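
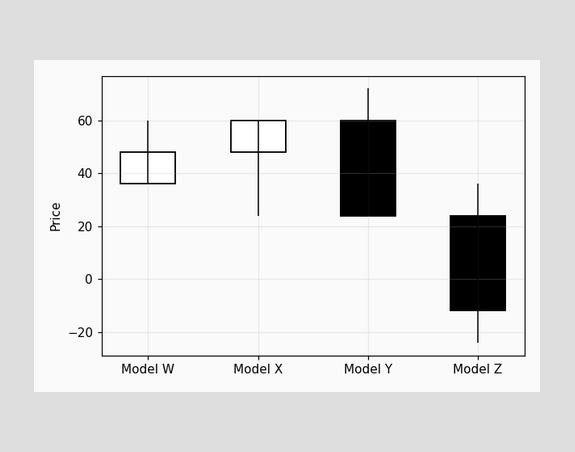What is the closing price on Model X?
The Model X candle closes at 60.

60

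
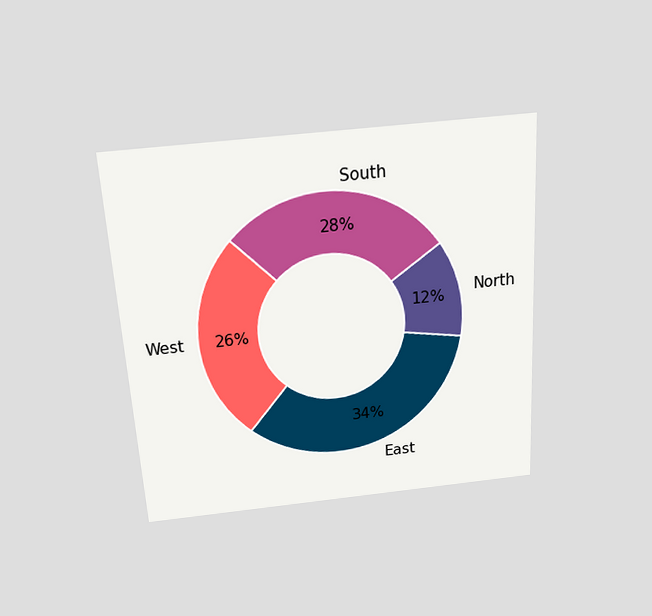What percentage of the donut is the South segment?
28%

The chart is tilted about 3° counter-clockwise and viewed slightly from above. The South segment takes up 28% of the ring.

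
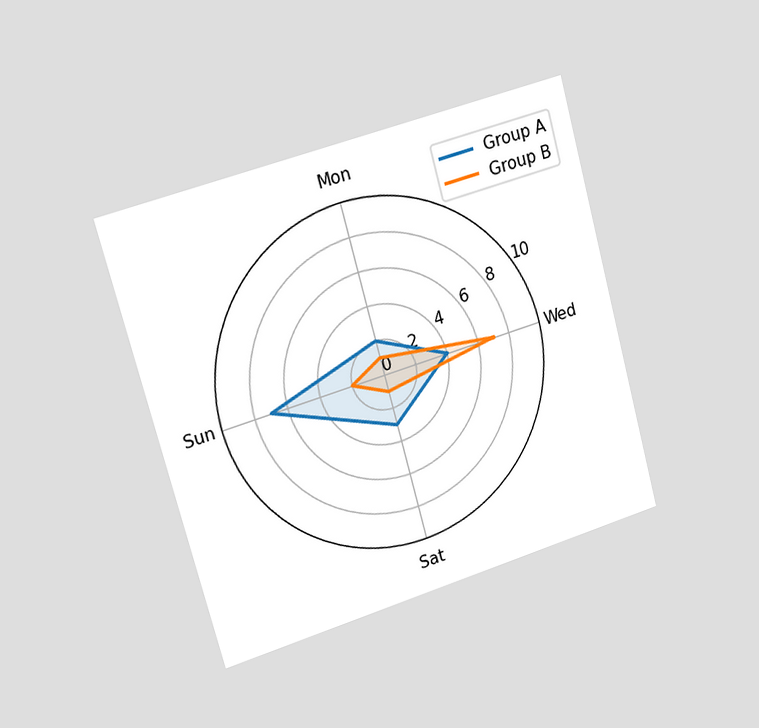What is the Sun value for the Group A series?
7

The chart is tilted about 15° counter-clockwise and viewed slightly from the left. On the Sun axis, Group A reaches 7.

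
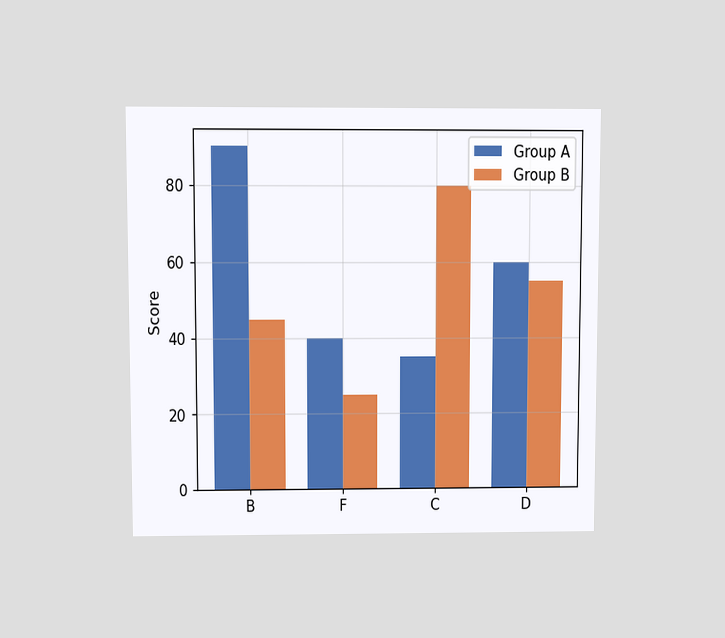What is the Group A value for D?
The chart is viewed at a slight angle. The Group A bar at D reaches 60 on the y-axis.

60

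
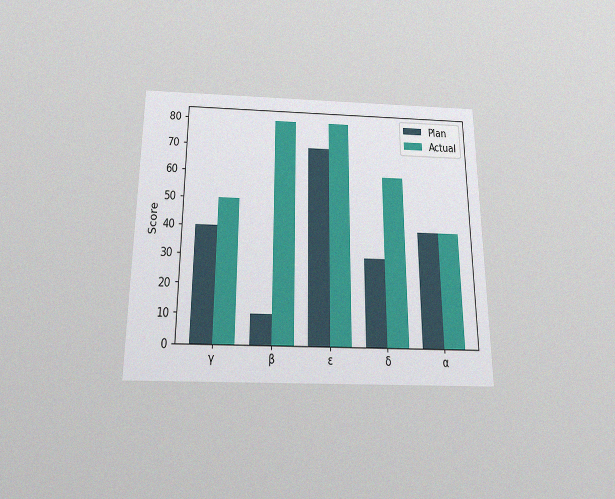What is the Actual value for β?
80

The chart is viewed slightly from below, with some photo noise. The Actual bar at β reaches 80 on the y-axis.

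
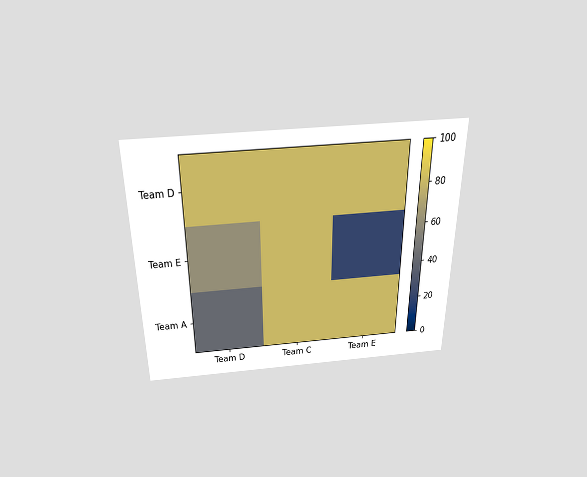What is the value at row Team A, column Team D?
40

The chart is viewed slightly from above. Matching cell (Team A, Team D) against the colorbar gives 40.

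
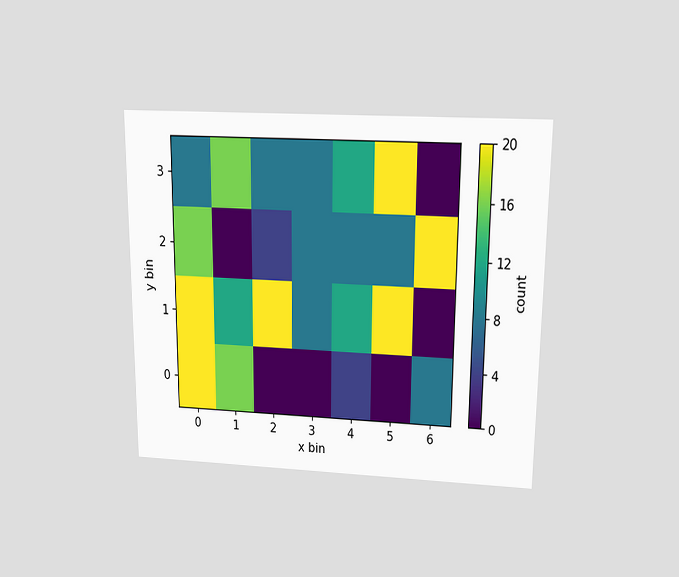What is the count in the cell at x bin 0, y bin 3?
The chart is viewed slightly from above. Matching the cell (0, 3) against the colorbar gives 8.

8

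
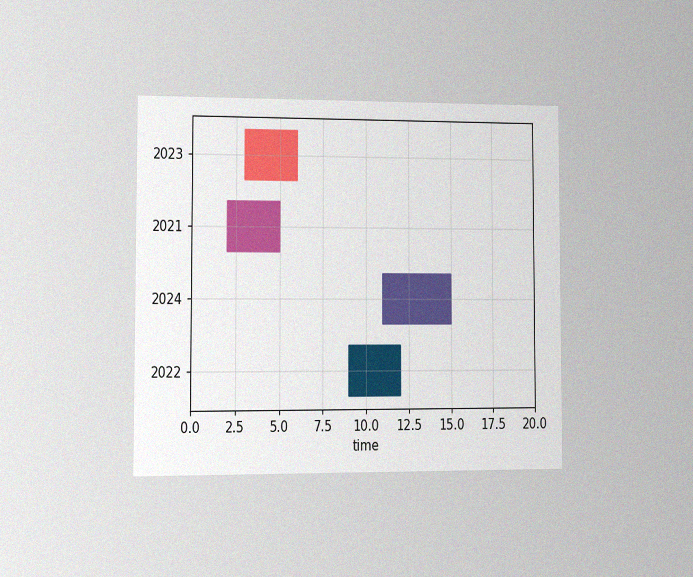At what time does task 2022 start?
9

The chart is viewed at a slight angle, with some photo noise. The 2022 bar begins at t=9.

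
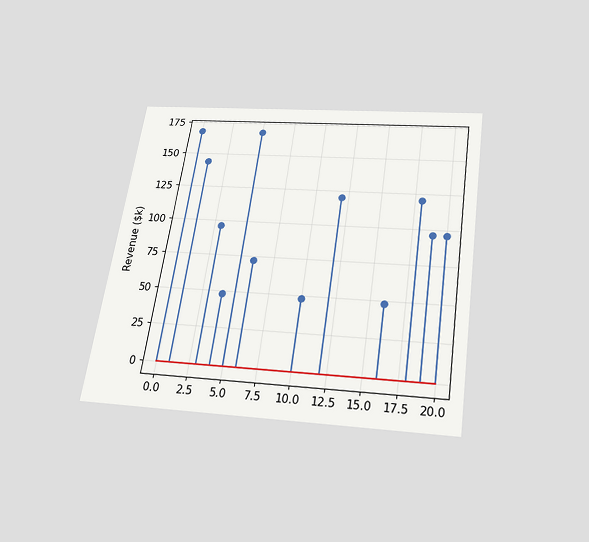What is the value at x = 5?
The chart is tilted about 9° clockwise and viewed slightly from below. The stem at x=5 reaches $168k.

$168k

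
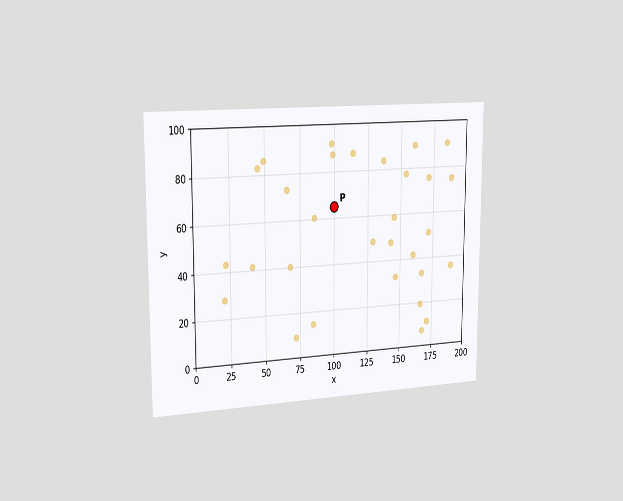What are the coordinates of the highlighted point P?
The chart is viewed slightly from the left. Following the gridlines from P to each axis, P sits at (100, 65).

(100, 65)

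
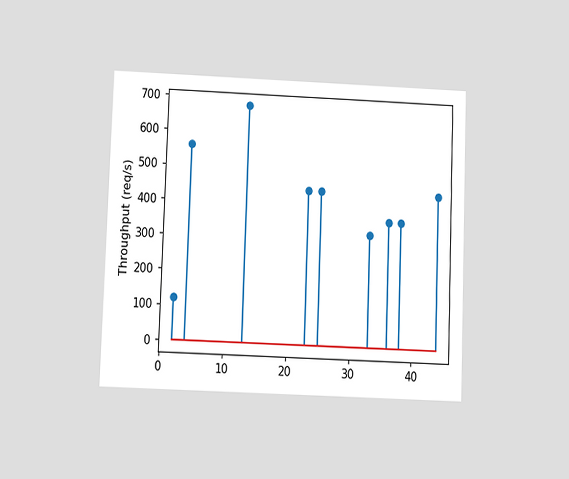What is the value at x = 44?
440req/s

The chart is tilted about 2° clockwise and viewed at a slight angle. The stem at x=44 reaches 440req/s.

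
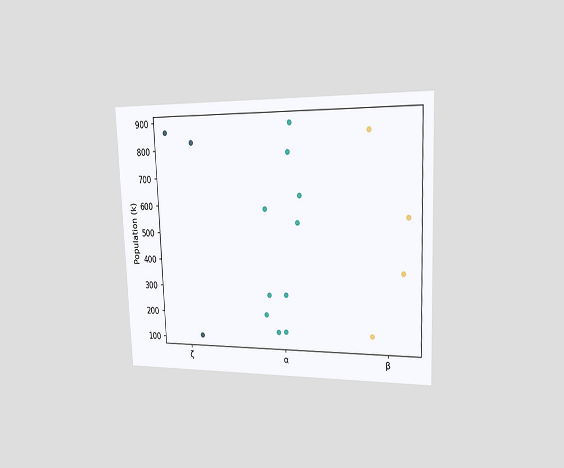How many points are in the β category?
The chart is tilted about 2° counter-clockwise and viewed slightly from the right. Counting the markers in the β column gives 4.

4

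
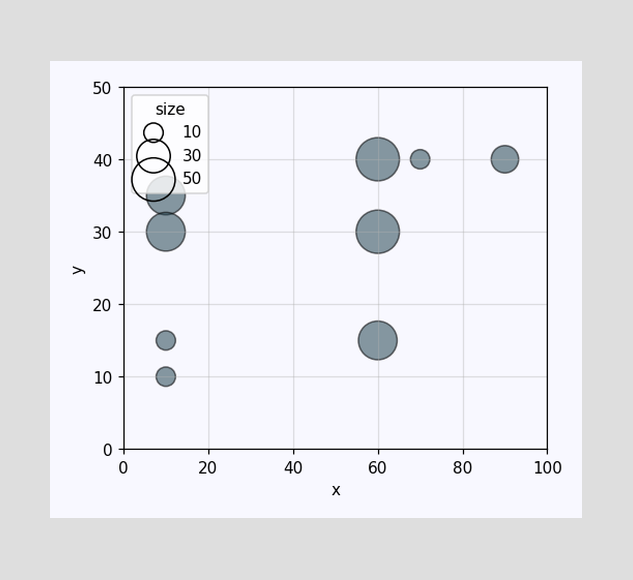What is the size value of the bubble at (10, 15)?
10

Matching the bubble at (10, 15) against the size legend gives 10.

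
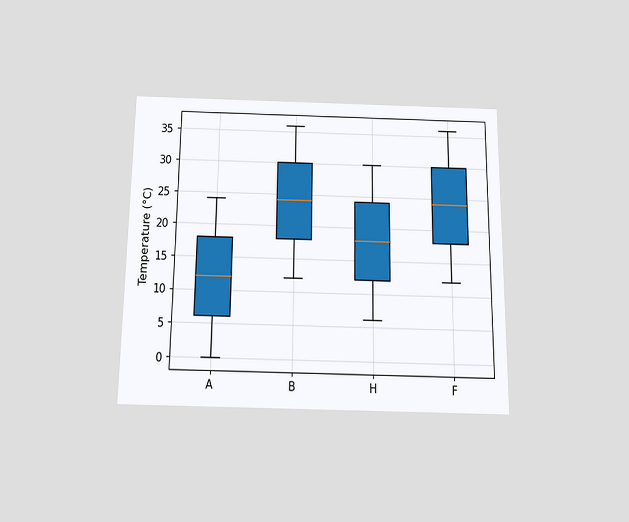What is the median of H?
The chart is viewed slightly from below. The median line in the H box sits at 18°C.

18°C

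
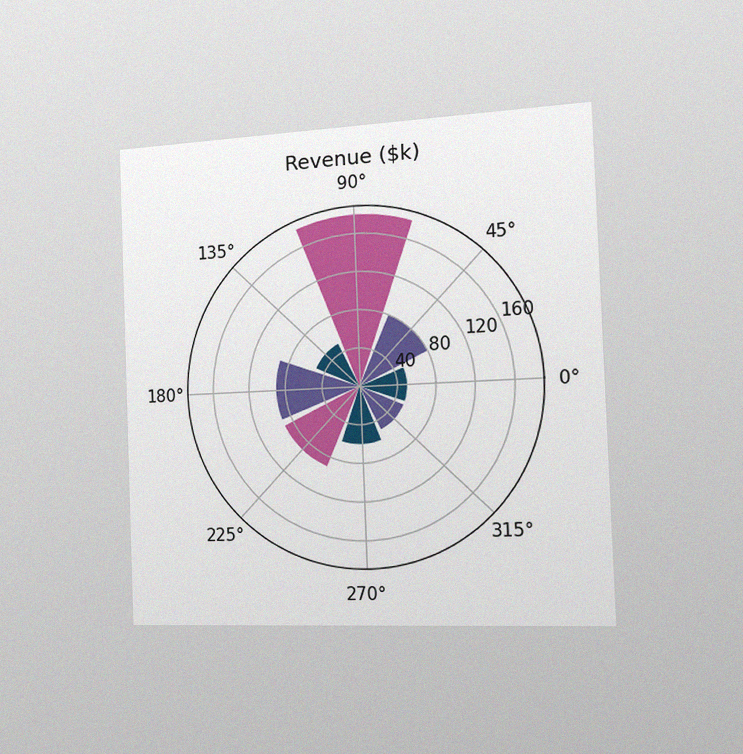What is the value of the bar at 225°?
$90k

The chart is tilted about 2° counter-clockwise and viewed slightly from the right, with some photo noise. The bar at 225° reaches $90k on the radial axis.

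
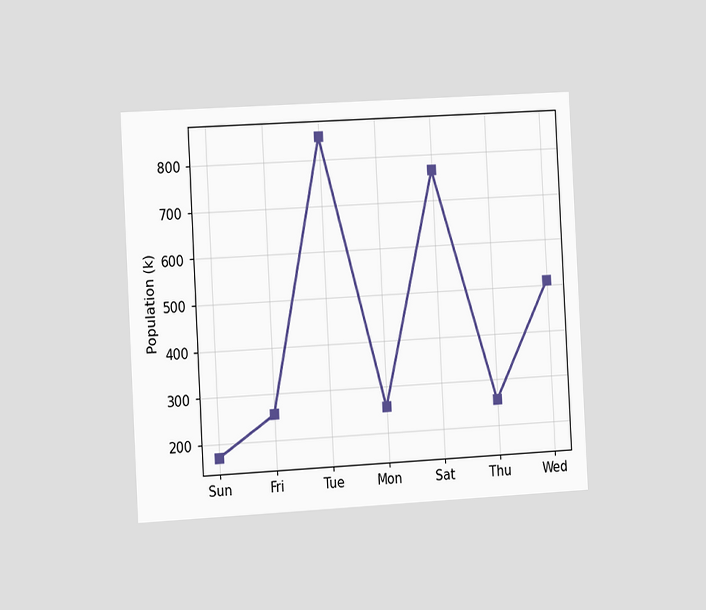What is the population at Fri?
255k

The chart is tilted about 3° counter-clockwise and viewed slightly from the left. At Fri, the line is at 255k.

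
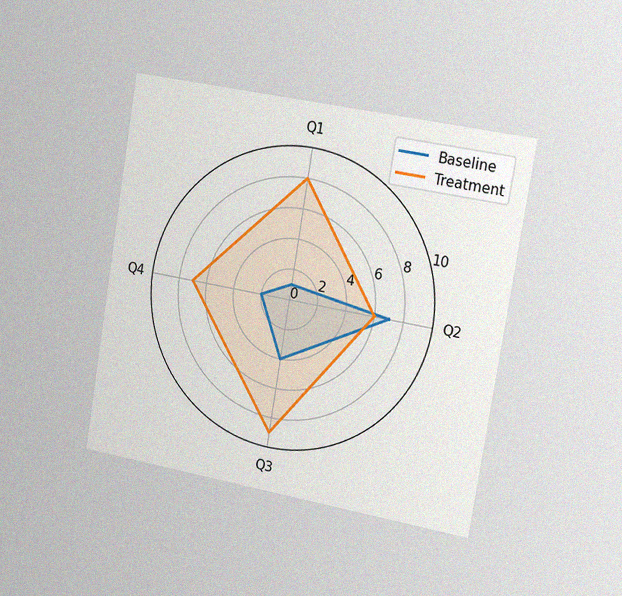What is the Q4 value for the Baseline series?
2

The chart is tilted about 9° clockwise and viewed slightly from the right, with some photo noise. On the Q4 axis, Baseline reaches 2.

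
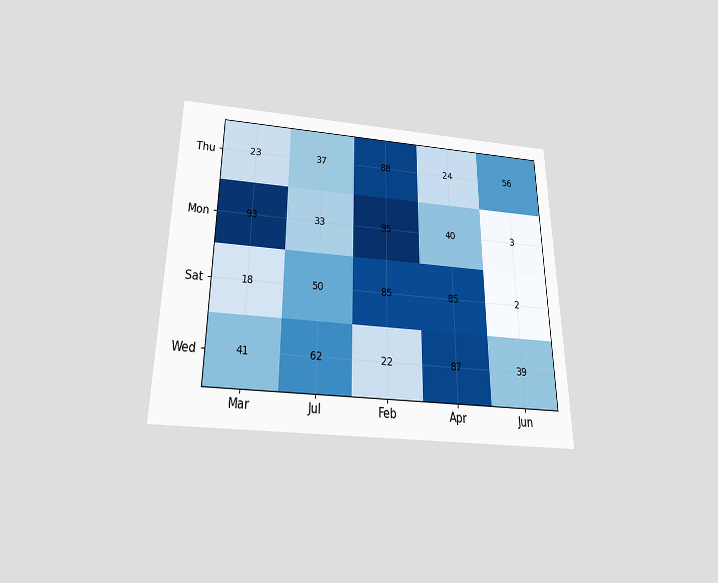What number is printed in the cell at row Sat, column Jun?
The chart is viewed slightly from below. The (Sat, Jun) cell reads 2.

2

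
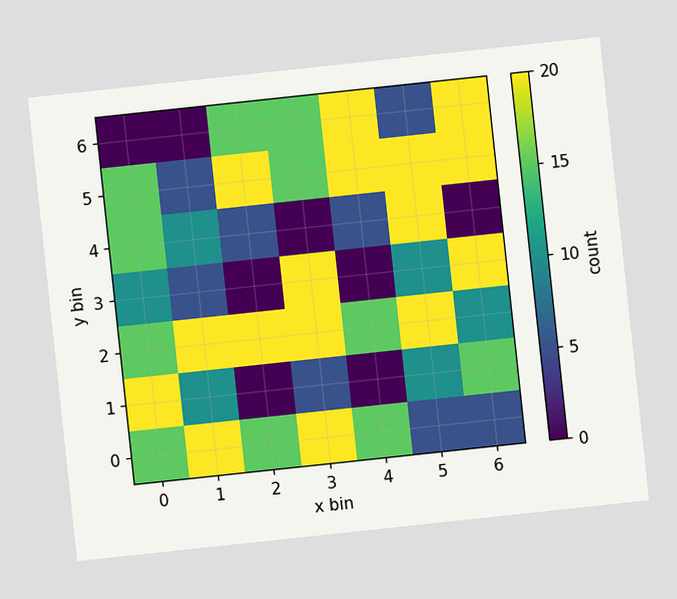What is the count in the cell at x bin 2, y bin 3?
The chart is tilted about 6° counter-clockwise. Matching the cell (2, 3) against the colorbar gives 0.

0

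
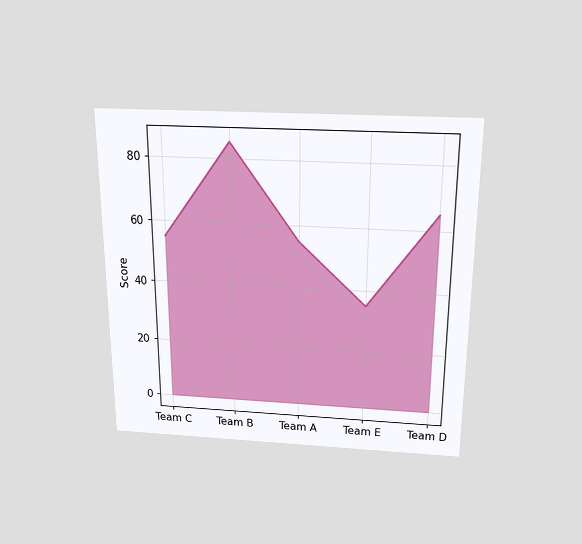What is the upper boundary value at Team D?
The chart is viewed slightly from above. At Team D the upper boundary is at 65.

65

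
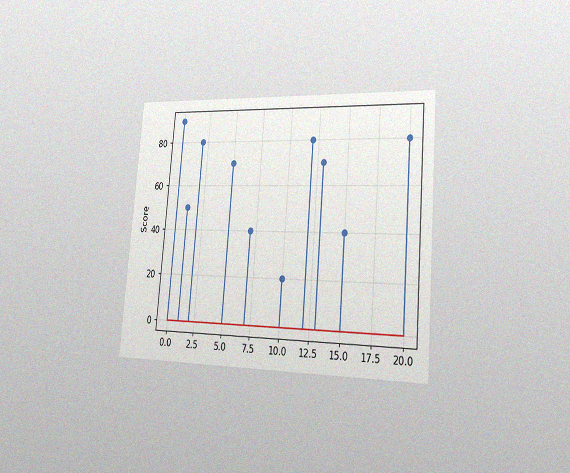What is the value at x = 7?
40

The chart is tilted about 5° clockwise and viewed slightly from the right, with some photo noise. The stem at x=7 reaches 40.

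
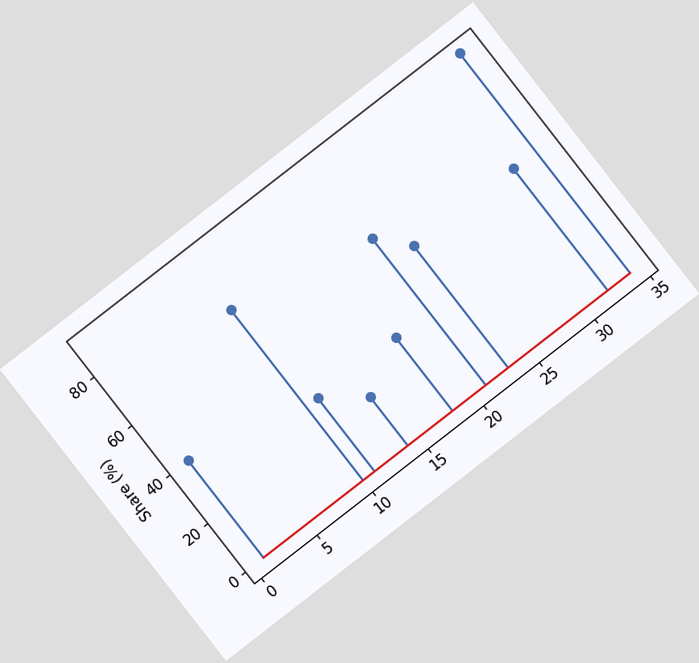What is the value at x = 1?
40%

The chart is tilted about 38° counter-clockwise. The stem at x=1 reaches 40%.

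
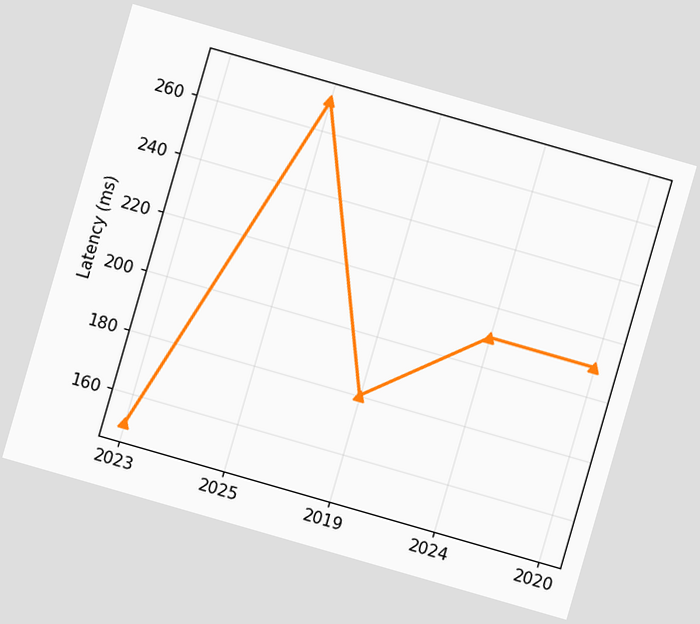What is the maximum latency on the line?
270ms

The chart is tilted about 16° clockwise. The highest point is at 2025, and reading across to the y-axis gives 270ms.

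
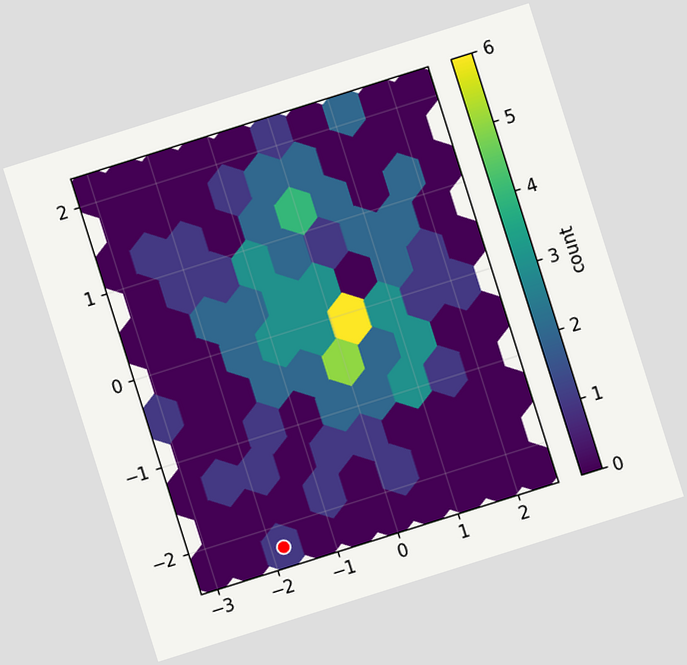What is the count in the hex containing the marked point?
The chart is tilted about 17° counter-clockwise. The marked hex reads 1 on the colorbar.

1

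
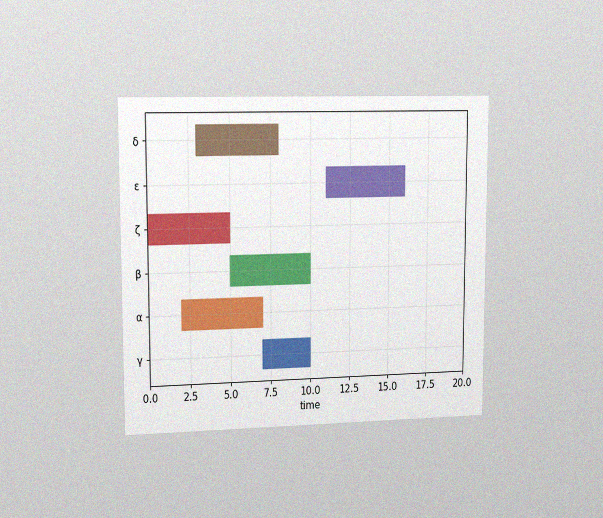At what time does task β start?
The chart is viewed slightly from the left, with some photo noise. The β bar begins at t=5.

5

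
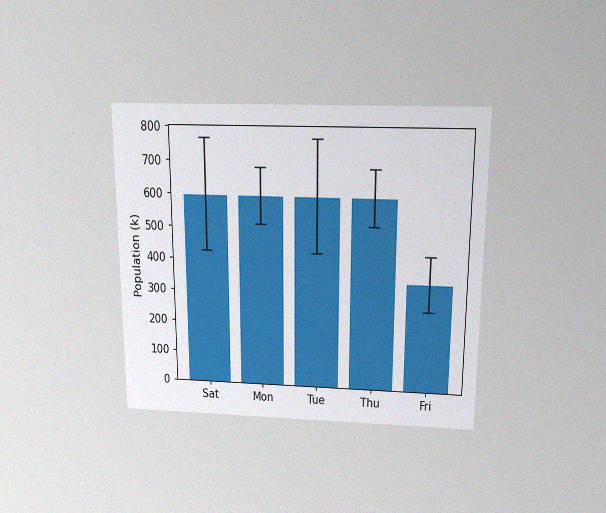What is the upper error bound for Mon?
The chart is viewed slightly from above, with some photo noise. The Mon bar's upper whisker reaches 680k.

680k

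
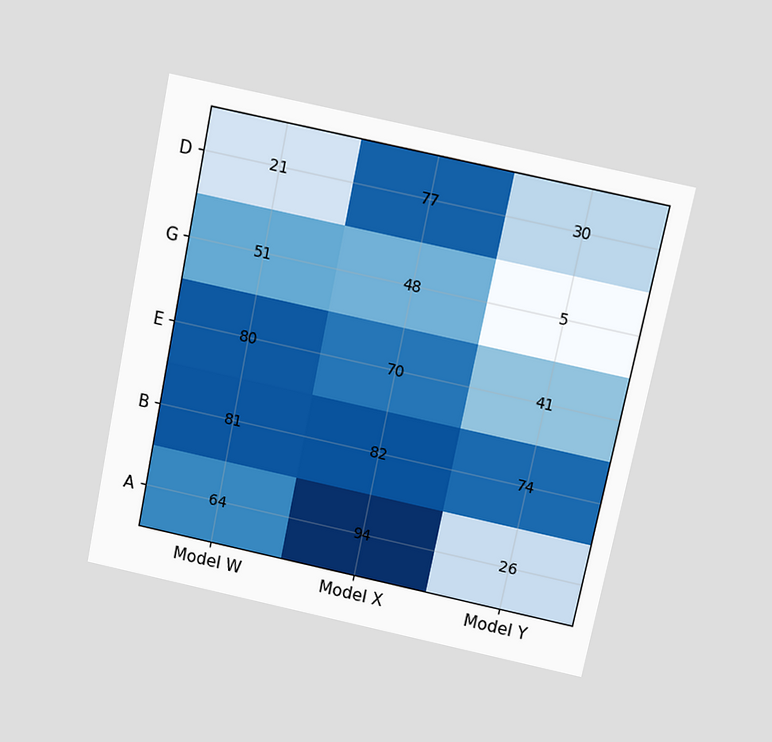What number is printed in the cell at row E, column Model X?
70

The chart is tilted about 12° clockwise and viewed slightly from above. The (E, Model X) cell reads 70.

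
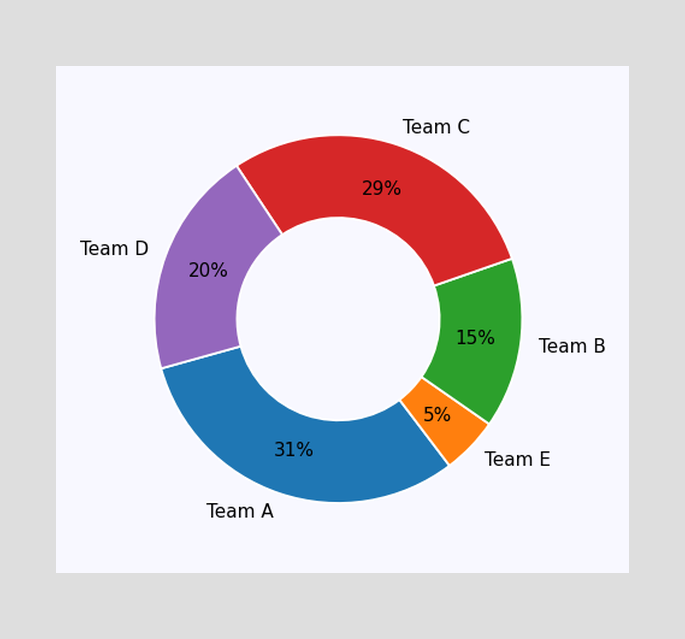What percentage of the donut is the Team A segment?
31%

The Team A segment takes up 31% of the ring.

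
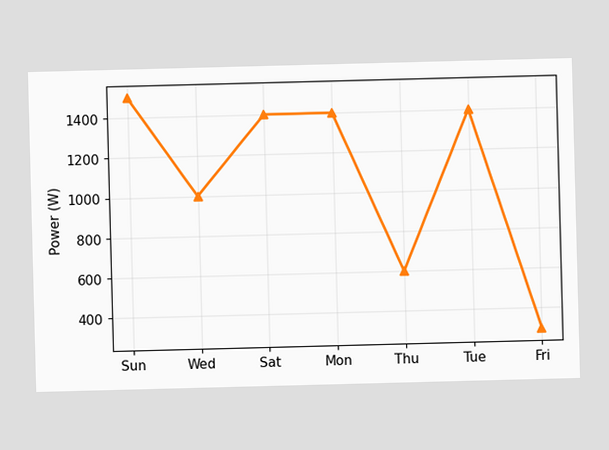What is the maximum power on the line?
1500W

The highest point is at Sun, and reading across to the y-axis gives 1500W.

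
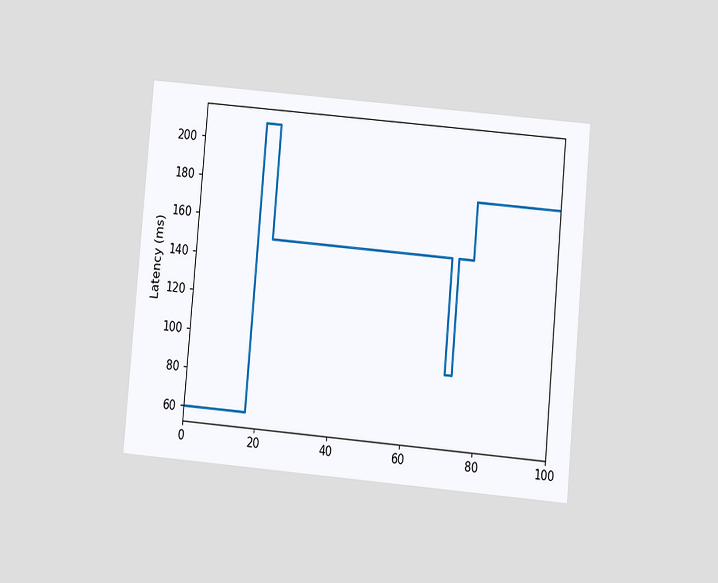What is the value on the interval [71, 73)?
The chart is tilted about 5° clockwise and viewed at a slight angle. On [71, 73) the step sits at 90ms.

90ms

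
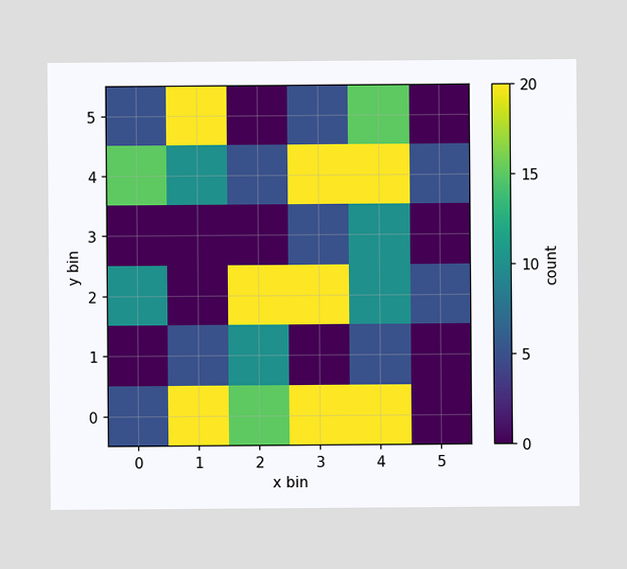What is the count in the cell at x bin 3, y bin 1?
Matching the cell (3, 1) against the colorbar gives 0.

0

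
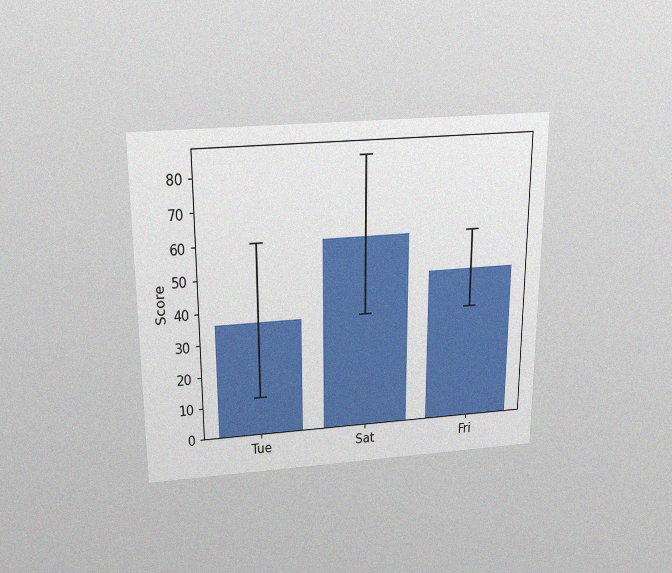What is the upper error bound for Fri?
60

The chart is viewed slightly from above, with some photo noise. The Fri bar's upper whisker reaches 60.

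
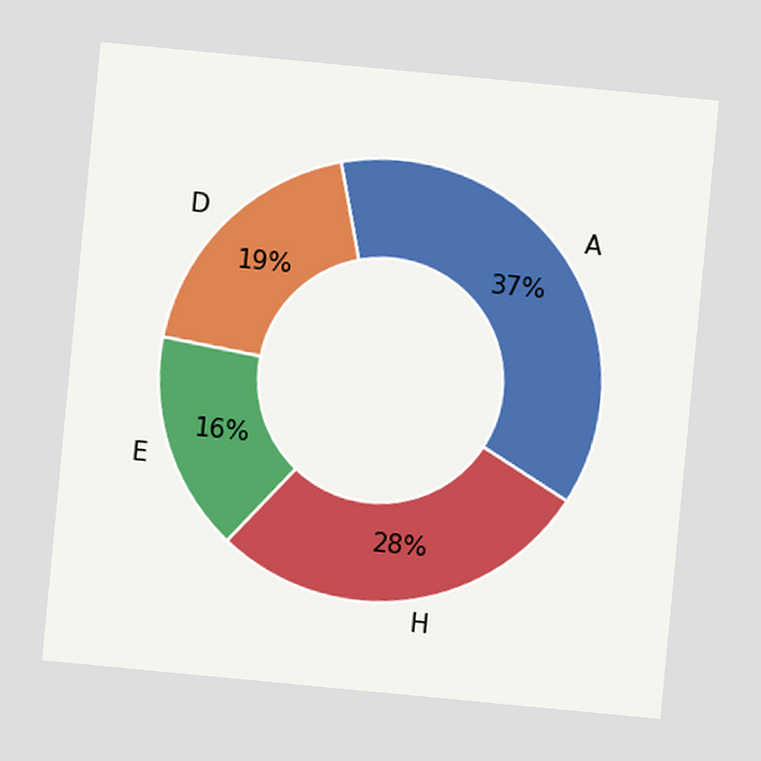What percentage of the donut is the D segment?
The chart is tilted about 5° clockwise. The D segment takes up 19% of the ring.

19%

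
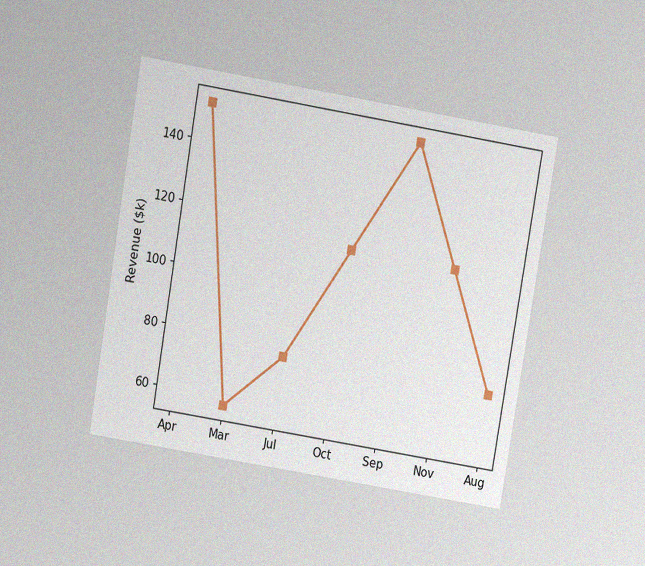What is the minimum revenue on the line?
The chart is tilted about 10° clockwise and viewed at a slight angle, with some photo noise. The lowest point is at Mar, and reading across to the y-axis gives $57k.

$57k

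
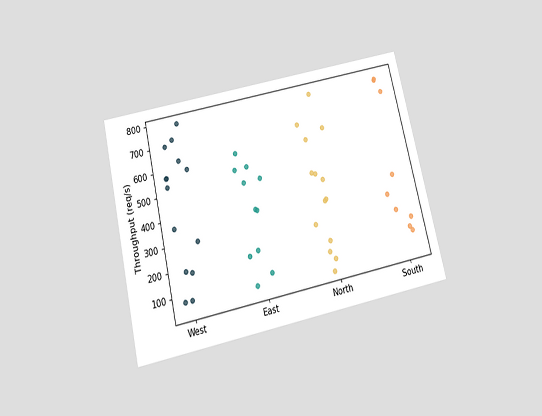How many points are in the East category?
The chart is tilted about 13° counter-clockwise and viewed slightly from below. Counting the markers in the East column gives 11.

11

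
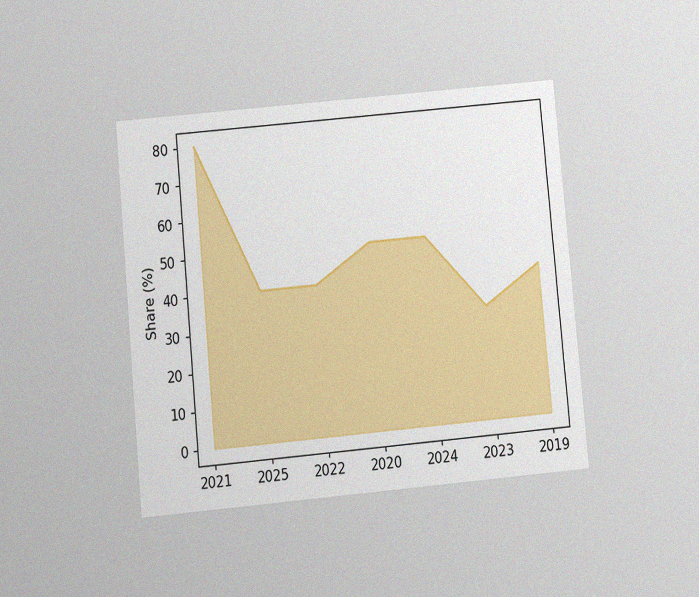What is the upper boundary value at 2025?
The chart is tilted about 5° counter-clockwise and viewed slightly from below, with some photo noise. At 2025 the upper boundary is at 40%.

40%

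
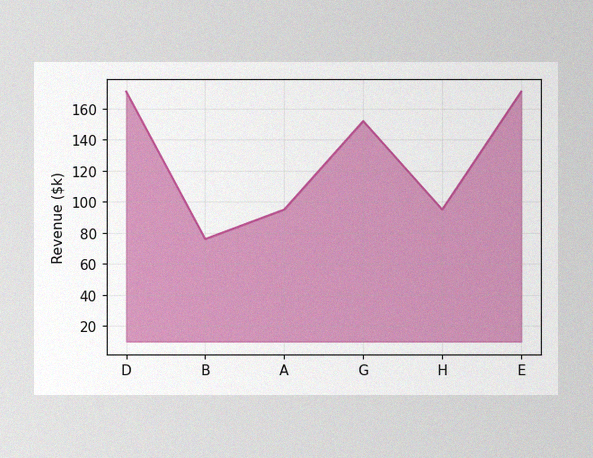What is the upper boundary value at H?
$95k

The image has some photo noise and uneven lighting. At H the upper boundary is at $95k.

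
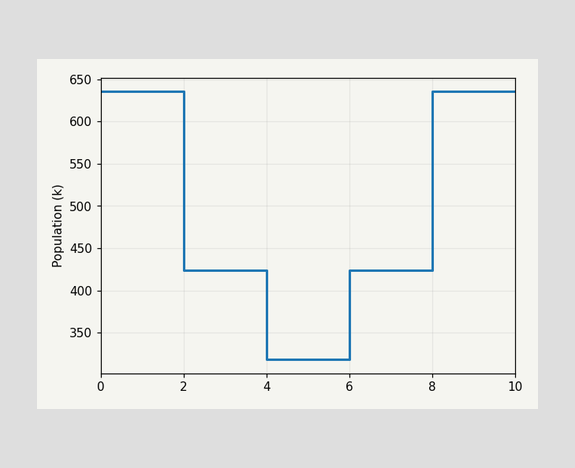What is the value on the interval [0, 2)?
On [0, 2) the step sits at 636k.

636k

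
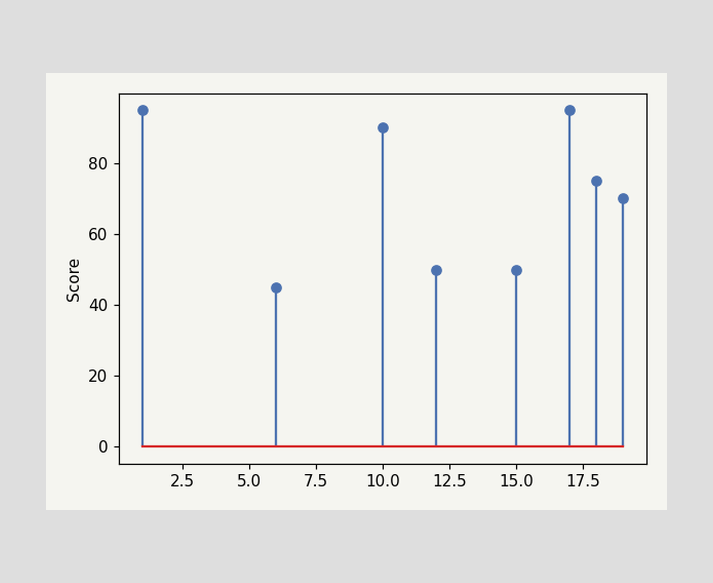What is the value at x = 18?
The stem at x=18 reaches 75.

75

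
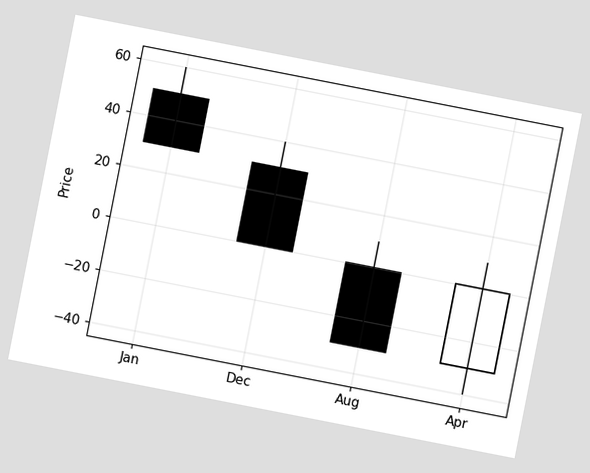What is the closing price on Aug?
-30

The chart is tilted about 11° clockwise. The Aug candle closes at -30.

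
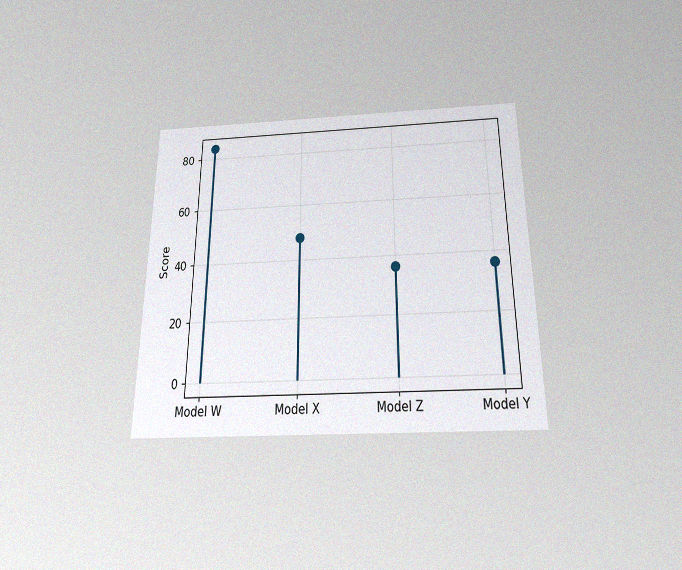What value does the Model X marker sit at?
The chart is viewed slightly from below, with some photo noise. The Model X marker sits at 48.

48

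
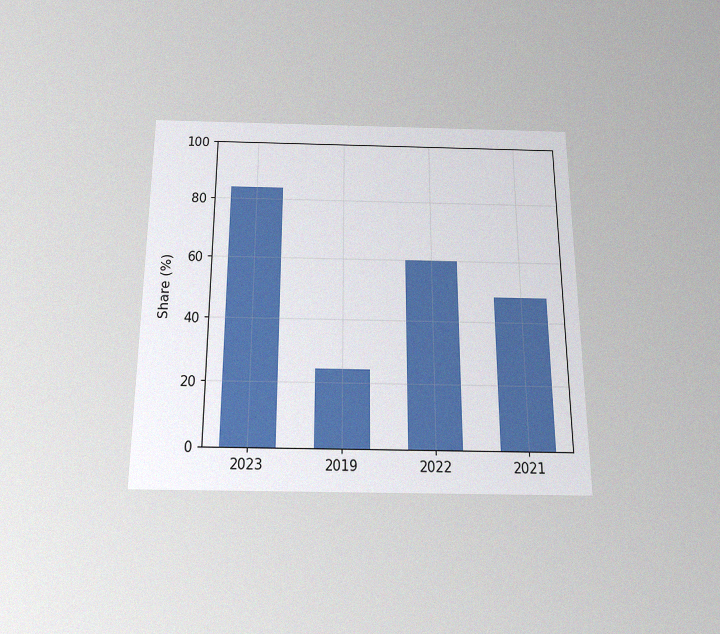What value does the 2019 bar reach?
The chart is viewed slightly from below, with some photo noise. Reading along the chart's y-axis, the 2019 bar reaches 24%.

24%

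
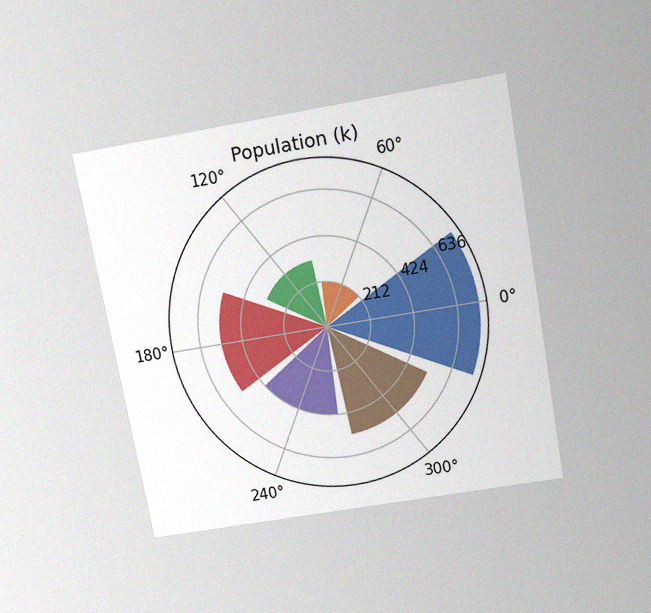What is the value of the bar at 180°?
530k

The chart is tilted about 11° counter-clockwise and viewed slightly from above, with some photo noise. The bar at 180° reaches 530k on the radial axis.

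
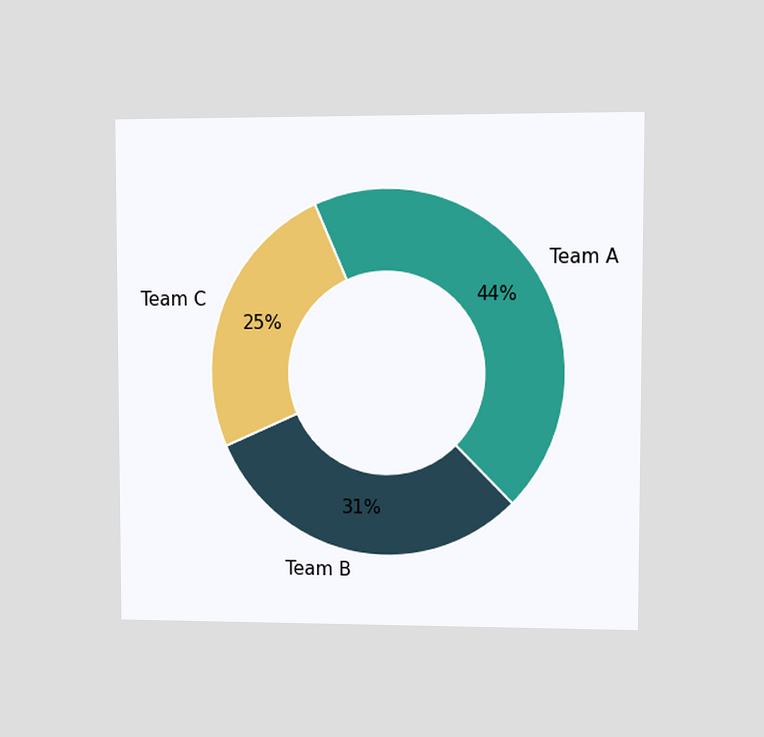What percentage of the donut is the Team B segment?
The chart is viewed at a slight angle. The Team B segment takes up 31% of the ring.

31%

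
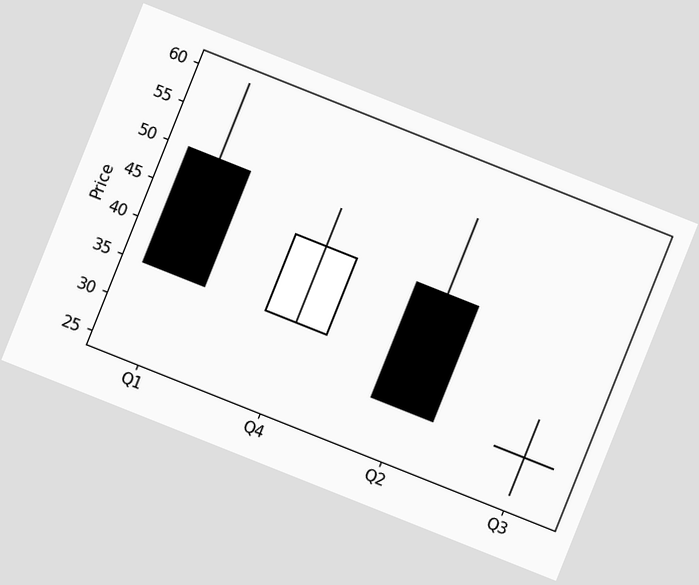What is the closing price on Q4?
The chart is tilted about 22° clockwise. The Q4 candle closes at 45.

45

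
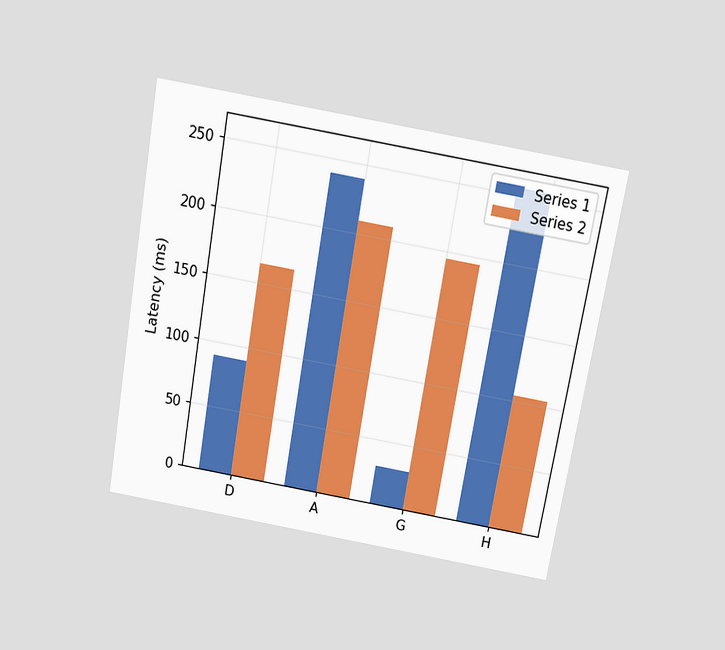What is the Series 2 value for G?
The chart is tilted about 10° clockwise and viewed slightly from above. The Series 2 bar at G reaches 195ms on the y-axis.

195ms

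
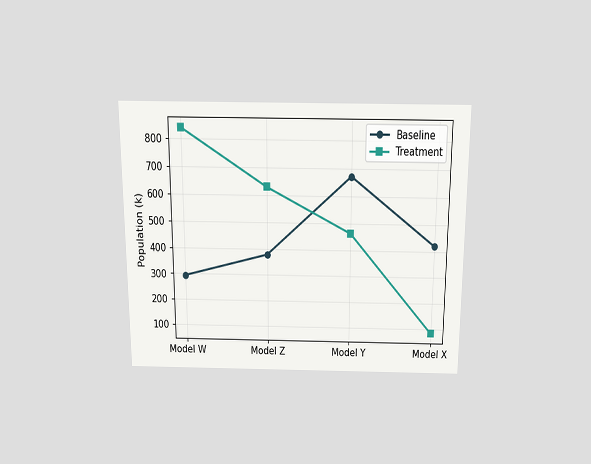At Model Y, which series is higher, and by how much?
The chart is viewed slightly from above. At Model Y, Baseline sits above the other line by 210k.

Baseline, by 210k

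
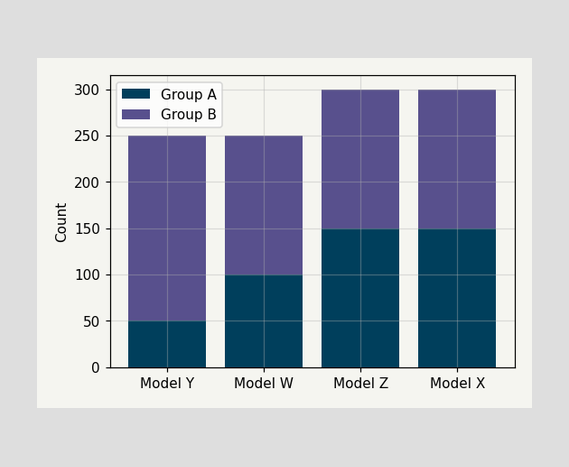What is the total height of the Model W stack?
250

The Model W stack's top reaches 250 on the y-axis.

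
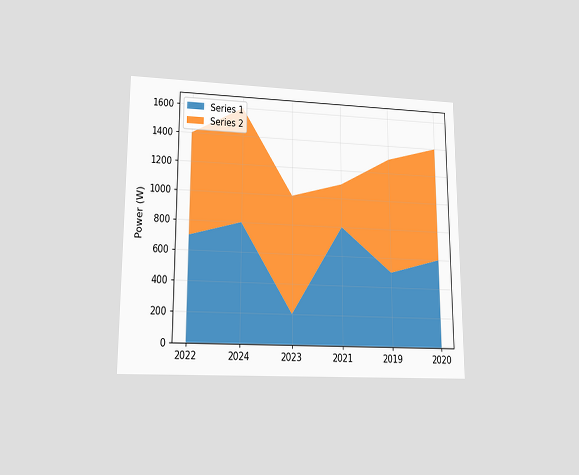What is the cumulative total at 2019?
1300W

The chart is viewed at a slight angle. The stacked total at 2019 reaches 1300W.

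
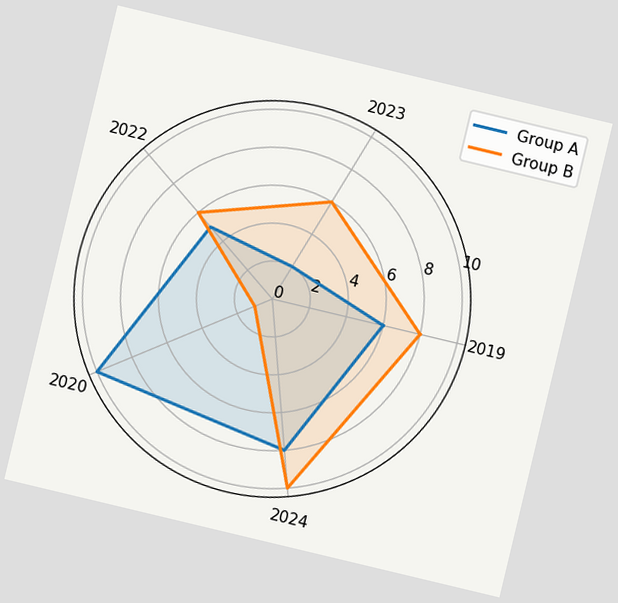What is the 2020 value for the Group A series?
The chart is tilted about 13° clockwise. On the 2020 axis, Group A reaches 10.

10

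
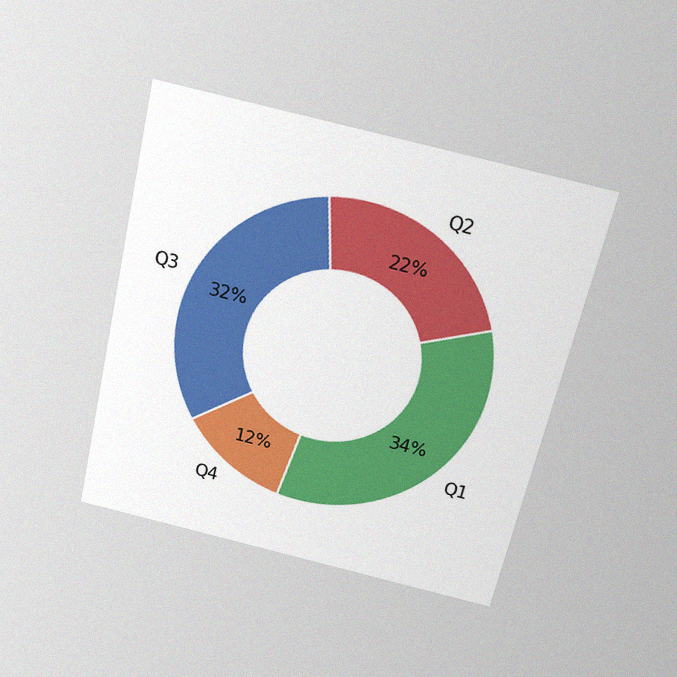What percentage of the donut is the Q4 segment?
The chart is tilted about 13° clockwise and viewed slightly from above, with some photo noise. The Q4 segment takes up 12% of the ring.

12%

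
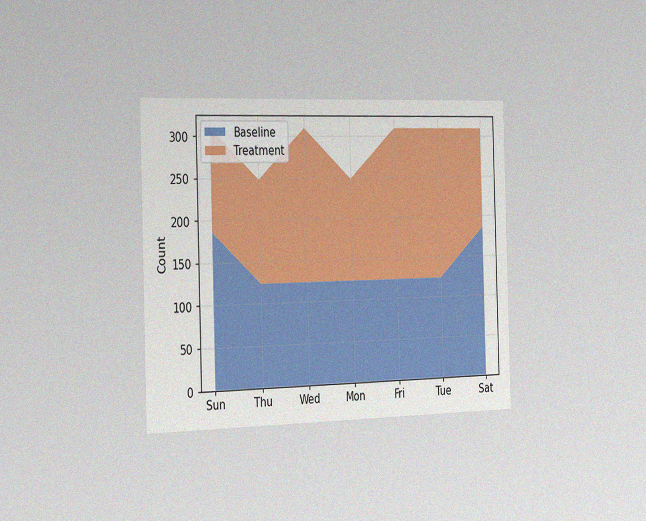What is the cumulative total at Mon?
248

The chart is viewed slightly from the left, with some photo noise. The stacked total at Mon reaches 248.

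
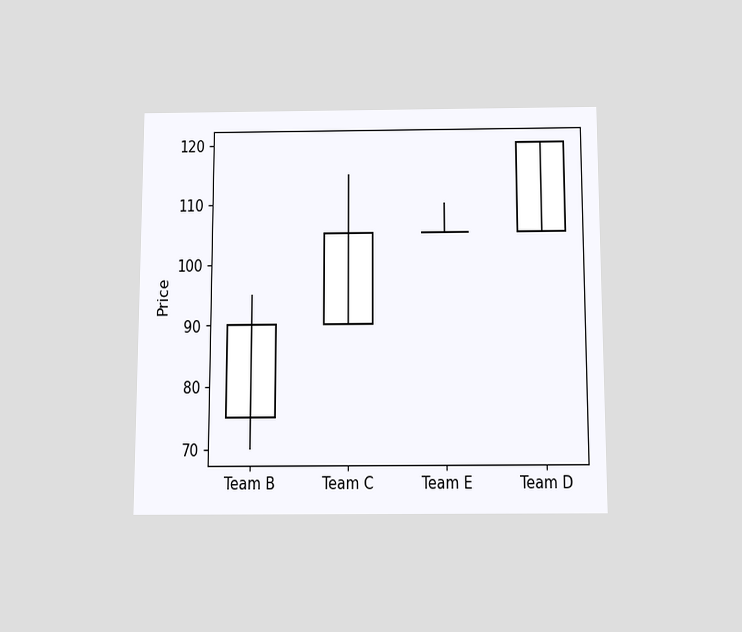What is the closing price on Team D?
120

The chart is viewed slightly from below. The Team D candle closes at 120.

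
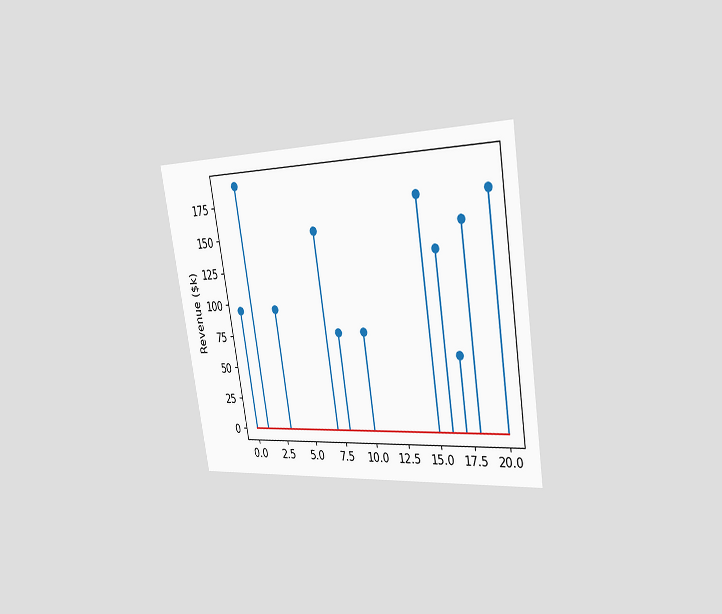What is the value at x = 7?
$152k

The chart is tilted about 9° counter-clockwise and viewed slightly from the right. The stem at x=7 reaches $152k.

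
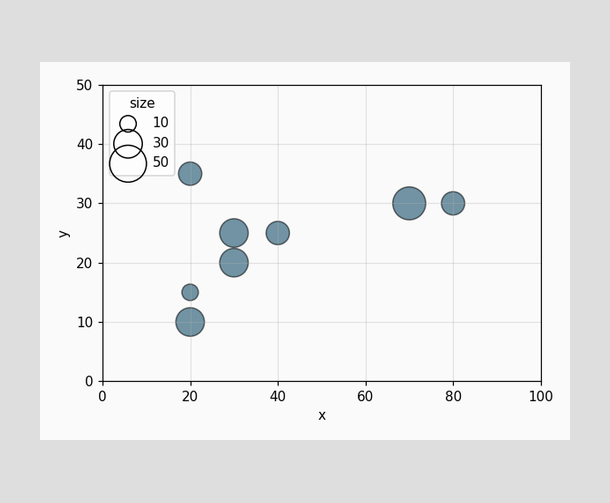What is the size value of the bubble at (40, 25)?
Matching the bubble at (40, 25) against the size legend gives 20.

20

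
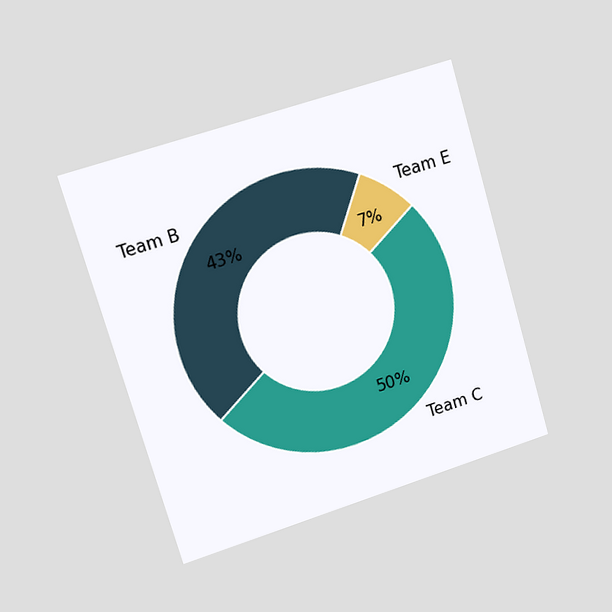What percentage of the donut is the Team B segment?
The chart is tilted about 16° counter-clockwise and viewed slightly from the left. The Team B segment takes up 43% of the ring.

43%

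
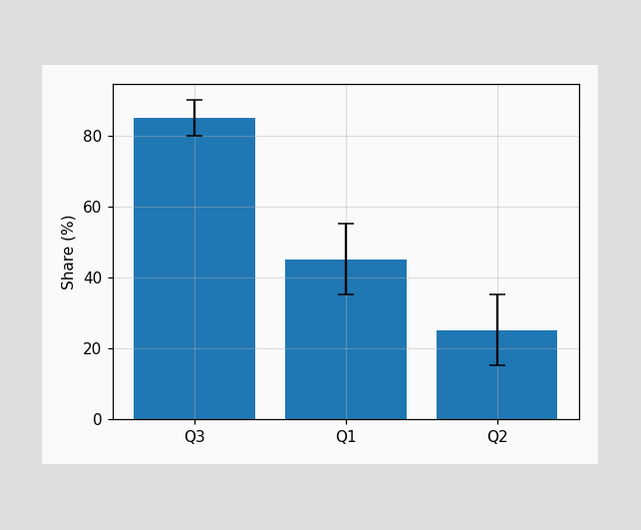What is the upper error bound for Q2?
35%

The Q2 bar's upper whisker reaches 35%.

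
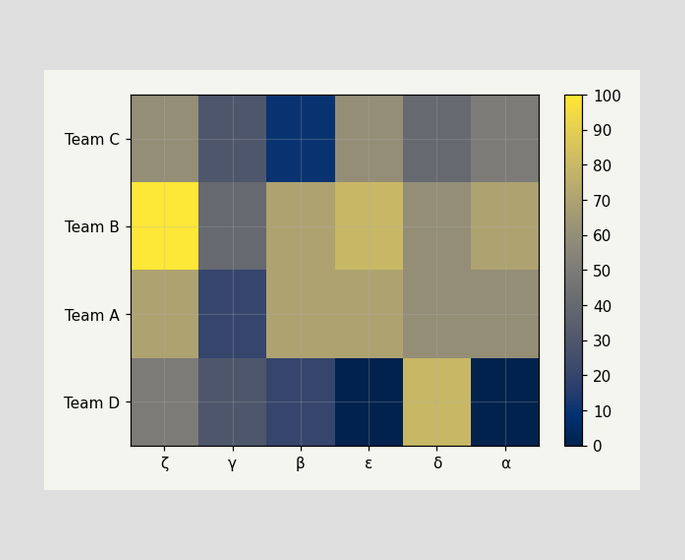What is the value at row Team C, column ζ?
60

Matching cell (Team C, ζ) against the colorbar gives 60.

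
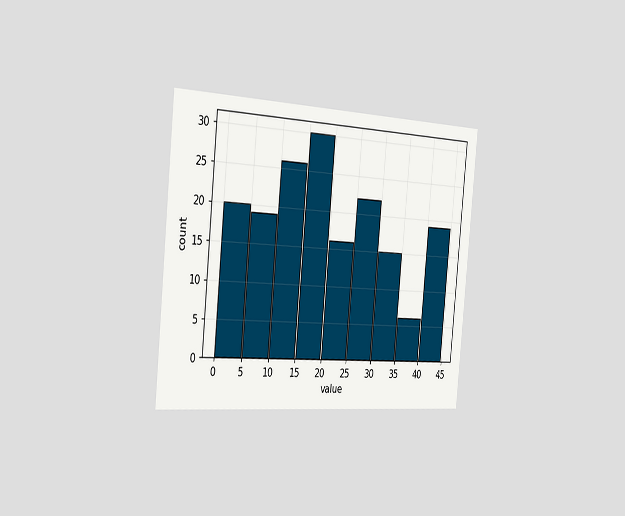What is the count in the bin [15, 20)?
The chart is tilted about 6° clockwise and viewed slightly from the left. The [15, 20) bin has height 30.

30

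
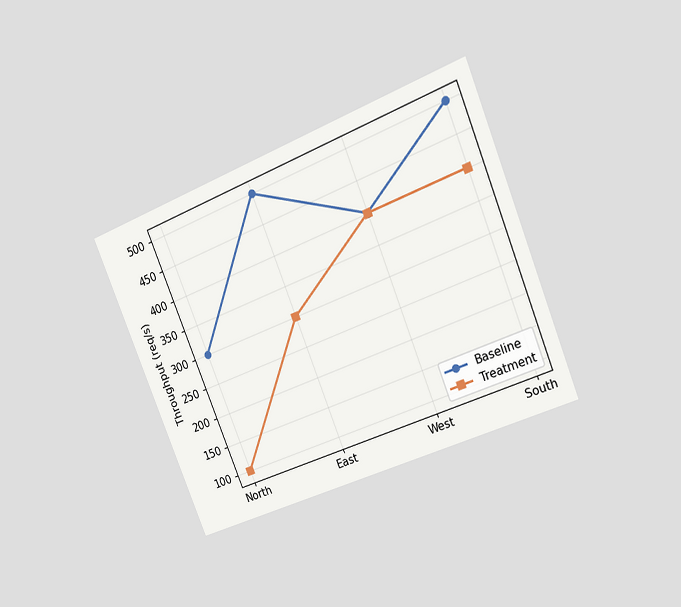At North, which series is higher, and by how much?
The chart is tilted about 22° counter-clockwise and viewed at a slight angle. At North, Baseline sits above the other line by 200req/s.

Baseline, by 200req/s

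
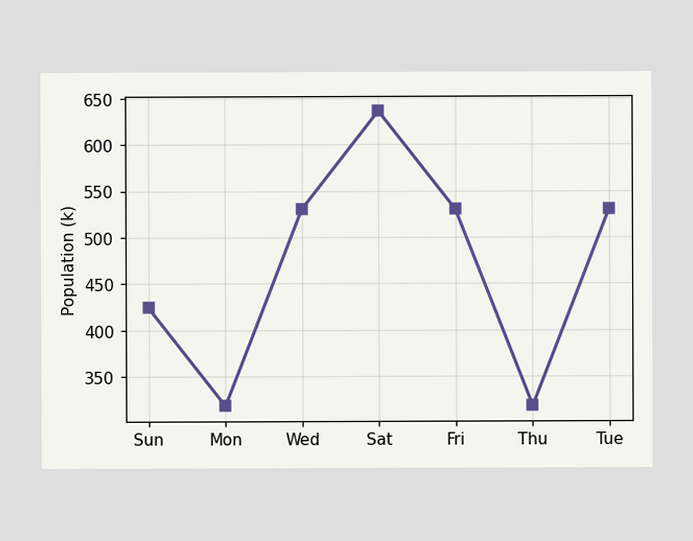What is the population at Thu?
318k

At Thu, the line is at 318k.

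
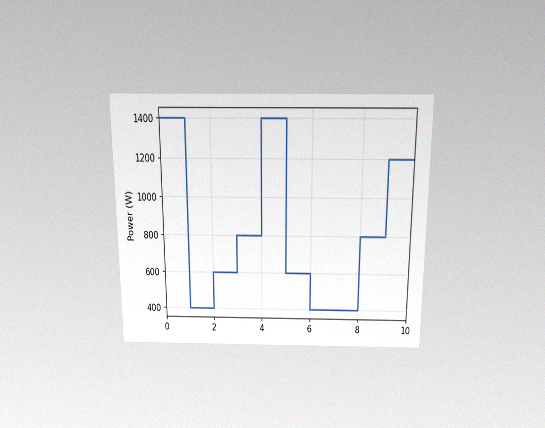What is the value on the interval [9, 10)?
1200W

The chart is viewed slightly from above, with some photo noise. On [9, 10) the step sits at 1200W.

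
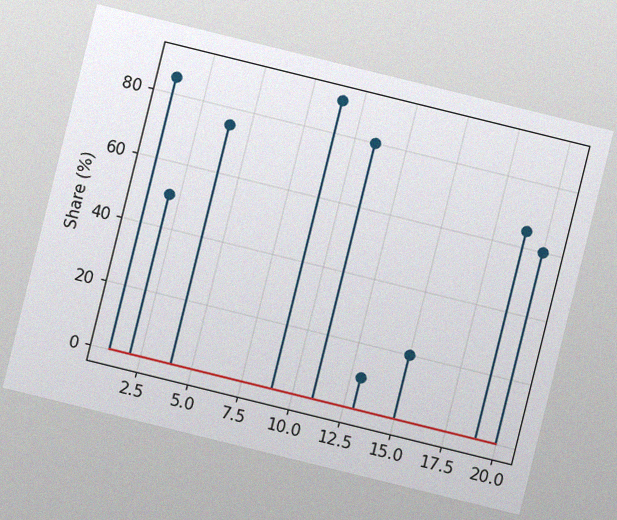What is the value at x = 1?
The chart is tilted about 14° clockwise, with some photo noise. The stem at x=1 reaches 85%.

85%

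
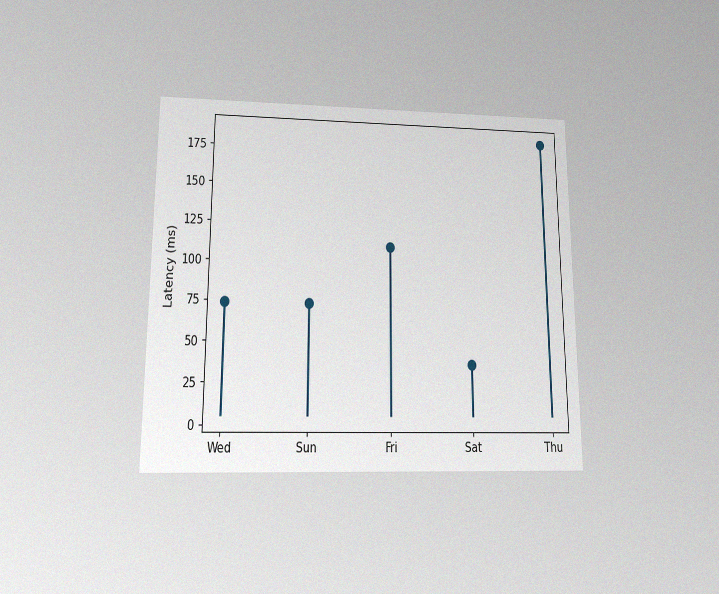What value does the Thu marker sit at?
185ms

The chart is viewed slightly from below, with some photo noise. The Thu marker sits at 185ms.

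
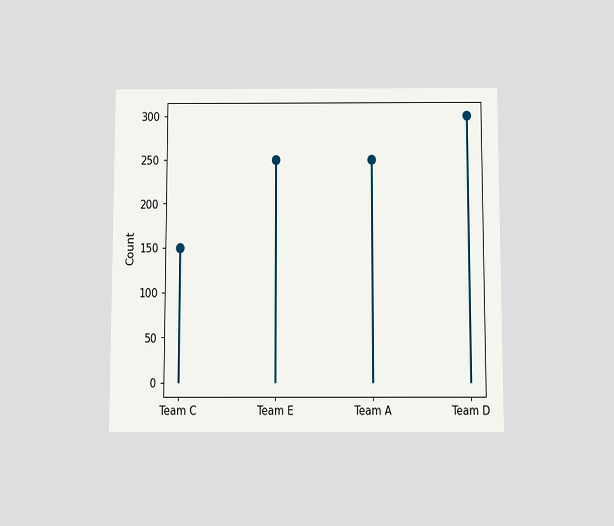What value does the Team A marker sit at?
The chart is viewed slightly from below. The Team A marker sits at 250.

250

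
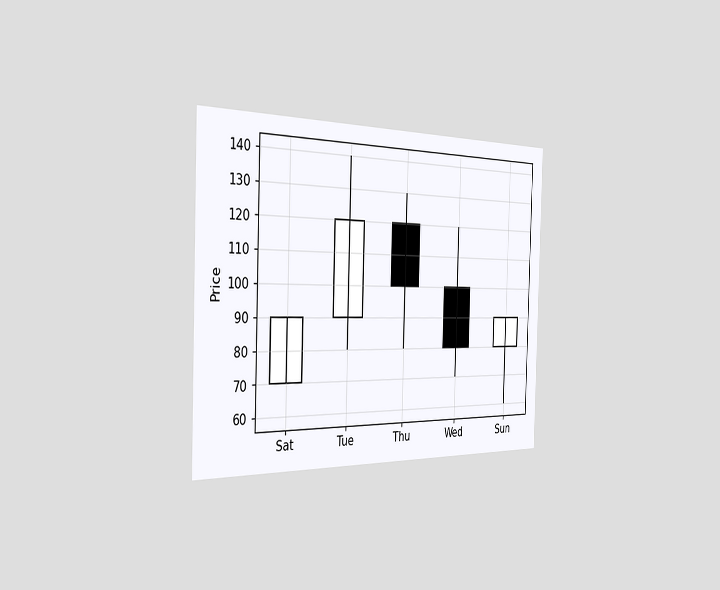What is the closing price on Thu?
The chart is viewed slightly from the left. The Thu candle closes at 100.

100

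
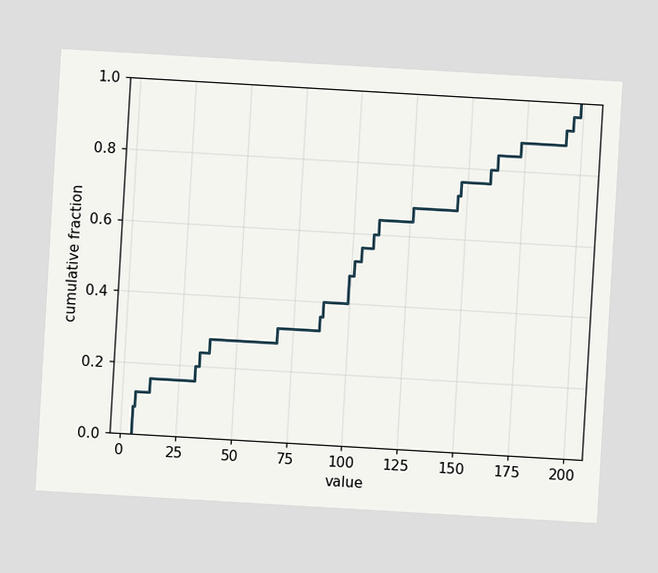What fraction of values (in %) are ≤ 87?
The chart is tilted about 3° clockwise. At x=87 the ECDF step is at 36%.

36%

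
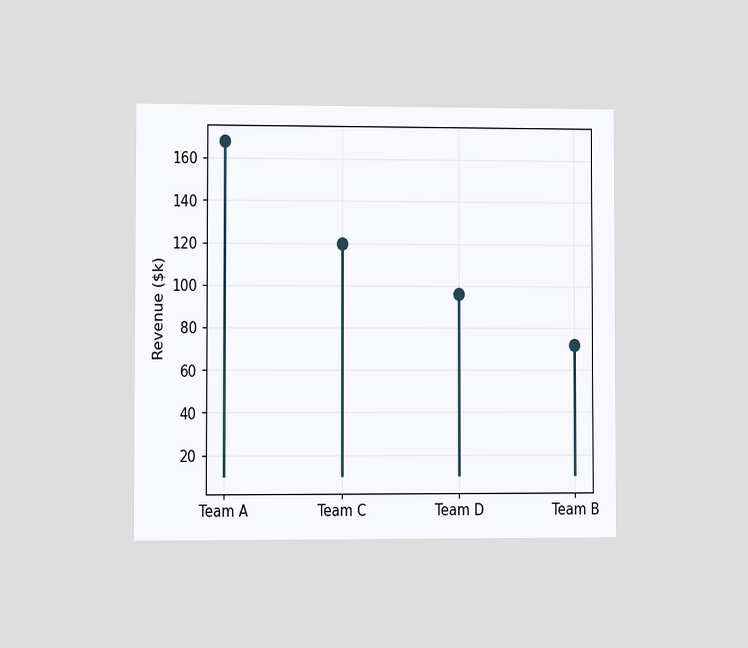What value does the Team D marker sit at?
$96k

The chart is viewed at a slight angle. The Team D marker sits at $96k.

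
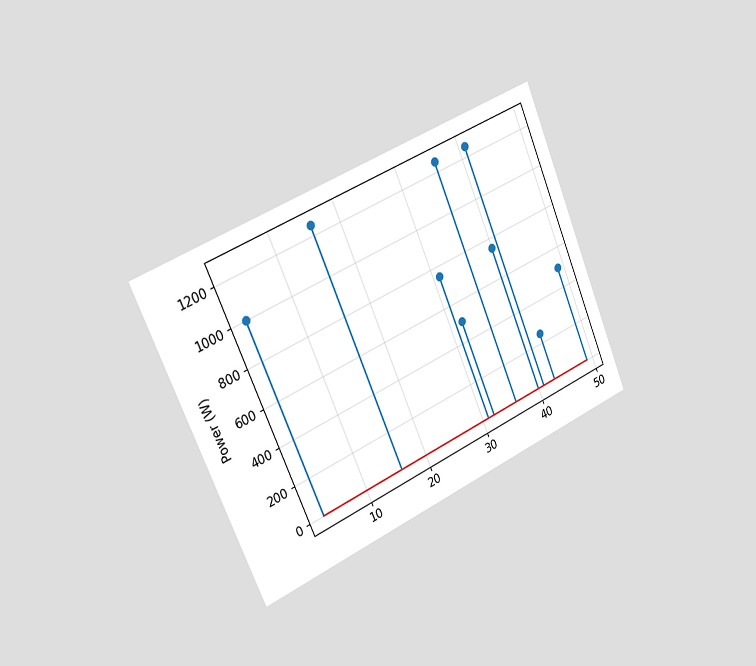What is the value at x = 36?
The chart is tilted about 23° counter-clockwise and viewed slightly from the left. The stem at x=36 reaches 1250W.

1250W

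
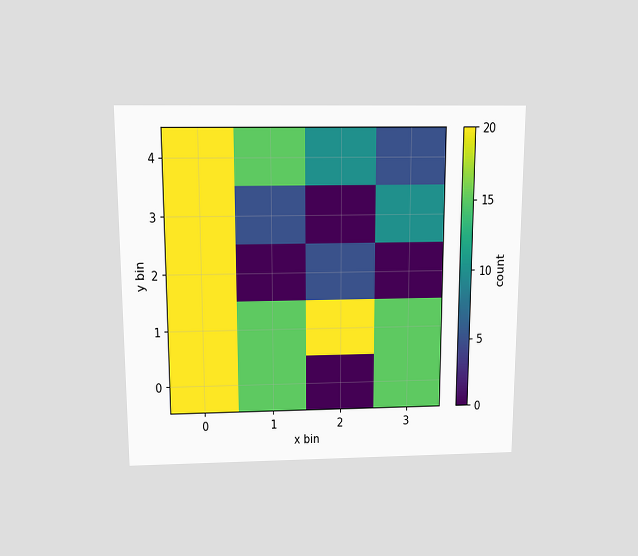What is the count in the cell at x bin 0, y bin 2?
20

The chart is viewed slightly from above. Matching the cell (0, 2) against the colorbar gives 20.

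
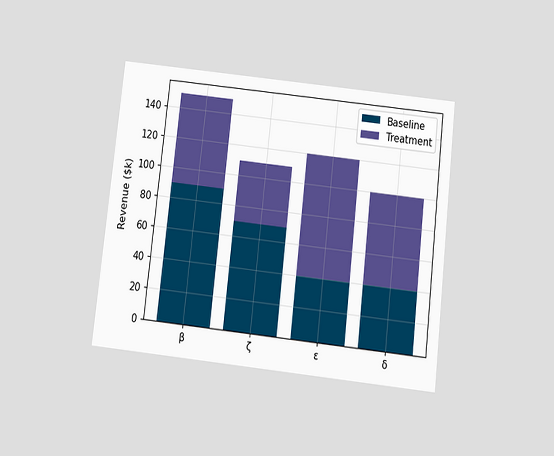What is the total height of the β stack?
$150k

The chart is tilted about 6° clockwise and viewed slightly from below. The β stack's top reaches $150k on the y-axis.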